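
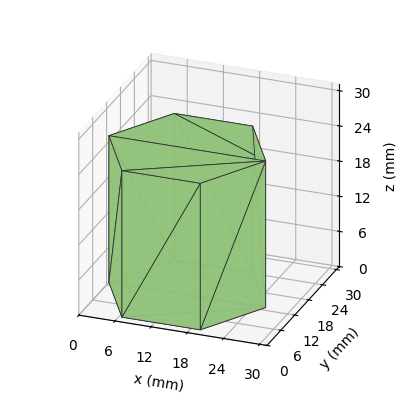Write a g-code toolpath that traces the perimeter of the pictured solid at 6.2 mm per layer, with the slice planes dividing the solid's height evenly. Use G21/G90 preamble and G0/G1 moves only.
Reading the render: the shape is a regular 6-sided prism (a cylinder approximated with 6 flat sides), circumscribed radius ≈ 13 mm, height ≈ 25 mm (dimensions read to the nearest mm from the axis ticks). For the g-code, the solid's height is divided into equal slices at the stated Δz and each level perimeter traced with G1 moves after a G0 lift.

; perimeter-only toolpath
G21 ; units = mm
G90 ; absolute positioning
G28 ; home
; layer 1
G0 Z6.2
G0 X26.0 Y13.0
G1 X19.5 Y24.3
G1 X6.5 Y24.3
G1 X0.0 Y13.0
G1 X6.5 Y1.7
G1 X19.5 Y1.7
G1 X26.0 Y13.0
; layer 2
G0 Z12.5
G0 X26.0 Y13.0
G1 X19.5 Y24.3
G1 X6.5 Y24.3
G1 X0.0 Y13.0
G1 X6.5 Y1.7
G1 X19.5 Y1.7
G1 X26.0 Y13.0
; layer 3
G0 Z18.8
G0 X26.0 Y13.0
G1 X19.5 Y24.3
G1 X6.5 Y24.3
G1 X0.0 Y13.0
G1 X6.5 Y1.7
G1 X19.5 Y1.7
G1 X26.0 Y13.0
; layer 4
G0 Z25.0
G0 X26.0 Y13.0
G1 X19.5 Y24.3
G1 X6.5 Y24.3
G1 X0.0 Y13.0
G1 X6.5 Y1.7
G1 X19.5 Y1.7
G1 X26.0 Y13.0
M2 ; end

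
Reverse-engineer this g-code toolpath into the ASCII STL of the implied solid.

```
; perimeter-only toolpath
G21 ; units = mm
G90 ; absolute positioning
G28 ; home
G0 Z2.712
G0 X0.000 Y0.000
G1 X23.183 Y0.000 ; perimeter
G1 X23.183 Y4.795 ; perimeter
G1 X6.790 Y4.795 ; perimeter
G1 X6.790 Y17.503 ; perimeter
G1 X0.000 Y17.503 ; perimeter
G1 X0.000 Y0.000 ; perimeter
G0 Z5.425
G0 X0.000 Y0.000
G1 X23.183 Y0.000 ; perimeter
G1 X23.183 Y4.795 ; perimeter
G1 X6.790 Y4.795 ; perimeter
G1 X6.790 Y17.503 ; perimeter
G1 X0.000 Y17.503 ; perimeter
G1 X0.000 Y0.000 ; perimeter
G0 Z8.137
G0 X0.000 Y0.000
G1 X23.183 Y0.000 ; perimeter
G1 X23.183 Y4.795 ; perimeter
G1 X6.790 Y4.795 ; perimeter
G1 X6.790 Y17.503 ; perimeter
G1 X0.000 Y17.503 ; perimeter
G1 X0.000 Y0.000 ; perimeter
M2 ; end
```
solid part
  facet normal 0.0000 0.0000 -1.0000
    outer loop
      vertex 23.183 4.795 0.000
      vertex 23.183 0.000 0.000
      vertex 0.000 0.000 0.000
    endloop
  endfacet
  facet normal 0.0000 0.0000 -1.0000
    outer loop
      vertex 6.790 4.795 0.000
      vertex 23.183 4.795 0.000
      vertex 0.000 0.000 0.000
    endloop
  endfacet
  facet normal 0.0000 0.0000 -1.0000
    outer loop
      vertex 6.790 17.503 0.000
      vertex 6.790 4.795 0.000
      vertex 0.000 0.000 0.000
    endloop
  endfacet
  facet normal 0.0000 0.0000 -1.0000
    outer loop
      vertex 0.000 17.503 0.000
      vertex 6.790 17.503 0.000
      vertex 0.000 0.000 0.000
    endloop
  endfacet
  facet normal 0.0000 0.0000 1.0000
    outer loop
      vertex 0.000 0.000 8.137
      vertex 23.183 0.000 8.137
      vertex 23.183 4.795 8.137
    endloop
  endfacet
  facet normal 0.0000 0.0000 1.0000
    outer loop
      vertex 0.000 0.000 8.137
      vertex 23.183 4.795 8.137
      vertex 6.790 4.795 8.137
    endloop
  endfacet
  facet normal 0.0000 0.0000 1.0000
    outer loop
      vertex 0.000 0.000 8.137
      vertex 6.790 4.795 8.137
      vertex 6.790 17.503 8.137
    endloop
  endfacet
  facet normal 0.0000 0.0000 1.0000
    outer loop
      vertex 0.000 0.000 8.137
      vertex 6.790 17.503 8.137
      vertex 0.000 17.503 8.137
    endloop
  endfacet
  facet normal 0.0000 -1.0000 0.0000
    outer loop
      vertex 0.000 0.000 0.000
      vertex 23.183 0.000 0.000
      vertex 23.183 0.000 8.137
    endloop
  endfacet
  facet normal 0.0000 -1.0000 0.0000
    outer loop
      vertex 0.000 0.000 0.000
      vertex 23.183 0.000 8.137
      vertex 0.000 0.000 8.137
    endloop
  endfacet
  facet normal 1.0000 0.0000 0.0000
    outer loop
      vertex 23.183 0.000 0.000
      vertex 23.183 4.795 0.000
      vertex 23.183 4.795 8.137
    endloop
  endfacet
  facet normal 1.0000 0.0000 0.0000
    outer loop
      vertex 23.183 0.000 0.000
      vertex 23.183 4.795 8.137
      vertex 23.183 0.000 8.137
    endloop
  endfacet
  facet normal 0.0000 1.0000 0.0000
    outer loop
      vertex 23.183 4.795 0.000
      vertex 6.790 4.795 0.000
      vertex 6.790 4.795 8.137
    endloop
  endfacet
  facet normal 0.0000 1.0000 0.0000
    outer loop
      vertex 23.183 4.795 0.000
      vertex 6.790 4.795 8.137
      vertex 23.183 4.795 8.137
    endloop
  endfacet
  facet normal 1.0000 0.0000 0.0000
    outer loop
      vertex 6.790 4.795 0.000
      vertex 6.790 17.503 0.000
      vertex 6.790 17.503 8.137
    endloop
  endfacet
  facet normal 1.0000 0.0000 0.0000
    outer loop
      vertex 6.790 4.795 0.000
      vertex 6.790 17.503 8.137
      vertex 6.790 4.795 8.137
    endloop
  endfacet
  facet normal 0.0000 1.0000 0.0000
    outer loop
      vertex 6.790 17.503 0.000
      vertex 0.000 17.503 0.000
      vertex 0.000 17.503 8.137
    endloop
  endfacet
  facet normal 0.0000 1.0000 0.0000
    outer loop
      vertex 6.790 17.503 0.000
      vertex 0.000 17.503 8.137
      vertex 6.790 17.503 8.137
    endloop
  endfacet
  facet normal -1.0000 0.0000 0.0000
    outer loop
      vertex 0.000 17.503 0.000
      vertex 0.000 0.000 0.000
      vertex 0.000 0.000 8.137
    endloop
  endfacet
  facet normal -1.0000 0.0000 0.0000
    outer loop
      vertex 0.000 17.503 0.000
      vertex 0.000 0.000 8.137
      vertex 0.000 17.503 8.137
    endloop
  endfacet
endsolid part

The G0 Z moves step by Δz≈2.712 mm. Every layer's G1 loop is the same polygon, so the solid is a straight extrusion of it from z=0 to z≈8.14. Closing with flat bottom and top caps and triangulating gives 20 facets — an L-shaped prism: outer 23.2 × 17.5 mm, arm thicknesses ≈ 4.79 mm (horizontal) and 6.79 mm (vertical), extruded 8.14 mm in z.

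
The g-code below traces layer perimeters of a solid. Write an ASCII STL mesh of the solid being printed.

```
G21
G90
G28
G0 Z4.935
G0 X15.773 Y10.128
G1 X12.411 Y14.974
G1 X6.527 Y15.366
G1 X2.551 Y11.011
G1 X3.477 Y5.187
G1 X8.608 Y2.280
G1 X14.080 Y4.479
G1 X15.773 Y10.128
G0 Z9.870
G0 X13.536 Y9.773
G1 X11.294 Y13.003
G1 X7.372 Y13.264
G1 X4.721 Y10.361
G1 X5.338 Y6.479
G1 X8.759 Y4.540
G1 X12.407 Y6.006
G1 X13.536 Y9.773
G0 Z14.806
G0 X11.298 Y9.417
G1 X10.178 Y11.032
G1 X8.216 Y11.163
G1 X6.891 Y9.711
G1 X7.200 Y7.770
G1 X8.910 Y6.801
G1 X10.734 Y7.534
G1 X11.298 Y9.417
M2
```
solid part
  facet normal 0.0000 0.0000 -1.0000
    outer loop
      vertex 5.682 17.468 0.000
      vertex 13.528 16.945 0.000
      vertex 18.010 10.484 0.000
    endloop
  endfacet
  facet normal 0.0000 0.0000 -1.0000
    outer loop
      vertex 0.381 11.661 0.000
      vertex 5.682 17.468 0.000
      vertex 18.010 10.484 0.000
    endloop
  endfacet
  facet normal 0.0000 0.0000 -1.0000
    outer loop
      vertex 1.616 3.896 0.000
      vertex 0.381 11.661 0.000
      vertex 18.010 10.484 0.000
    endloop
  endfacet
  facet normal 0.0000 0.0000 -1.0000
    outer loop
      vertex 8.457 0.020 0.000
      vertex 1.616 3.896 0.000
      vertex 18.010 10.484 0.000
    endloop
  endfacet
  facet normal 0.0000 0.0000 -1.0000
    outer loop
      vertex 15.753 2.952 0.000
      vertex 8.457 0.020 0.000
      vertex 18.010 10.484 0.000
    endloop
  endfacet
  facet normal 0.7593 0.5267 0.3822
    outer loop
      vertex 18.010 10.484 0.000
      vertex 13.528 16.945 0.000
      vertex 9.061 9.061 19.741
    endloop
  endfacet
  facet normal 0.0615 0.9221 0.3822
    outer loop
      vertex 13.528 16.945 0.000
      vertex 5.682 17.468 0.000
      vertex 9.061 9.061 19.741
    endloop
  endfacet
  facet normal -0.6825 0.6230 0.3821
    outer loop
      vertex 5.682 17.468 0.000
      vertex 0.381 11.661 0.000
      vertex 9.061 9.061 19.741
    endloop
  endfacet
  facet normal -0.9126 -0.1452 0.3822
    outer loop
      vertex 0.381 11.661 0.000
      vertex 1.616 3.896 0.000
      vertex 9.061 9.061 19.741
    endloop
  endfacet
  facet normal -0.4555 -0.8040 0.3822
    outer loop
      vertex 1.616 3.896 0.000
      vertex 8.457 0.020 0.000
      vertex 9.061 9.061 19.741
    endloop
  endfacet
  facet normal 0.3446 -0.8575 0.3822
    outer loop
      vertex 8.457 0.020 0.000
      vertex 15.753 2.952 0.000
      vertex 9.061 9.061 19.741
    endloop
  endfacet
  facet normal 0.8852 -0.2653 0.3822
    outer loop
      vertex 15.753 2.952 0.000
      vertex 18.010 10.484 0.000
      vertex 9.061 9.061 19.741
    endloop
  endfacet
endsolid part

The G0 Z moves step by Δz≈4.935 mm. The G1 loops shrink linearly with z, so the solid tapers from its base footprint up to z≈19.7. Closing with a flat bottom cap and the tapered top and triangulating gives 12 facets — a regular 7-sided pyramid, base circumscribed radius ≈ 9.06 mm, apex at z ≈ 19.7 mm.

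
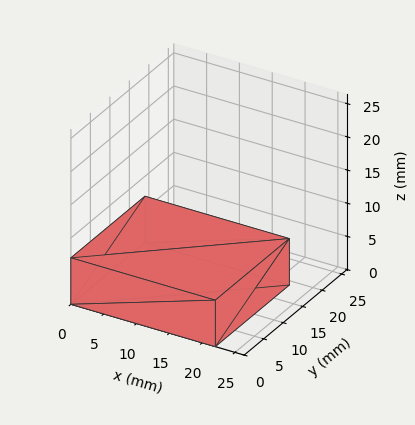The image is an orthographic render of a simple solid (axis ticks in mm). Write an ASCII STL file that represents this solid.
Reading the render: the shape is a rectangular box, roughly 22 × 19 mm footprint and 7 mm tall (dimensions read to the nearest mm from the axis ticks). For the STL, each face is triangulated and given an outward normal.

solid part
  facet normal 0.0000 0.0000 -1.0000
    outer loop
      vertex 22.000 19.000 0.000
      vertex 22.000 0.000 0.000
      vertex 0.000 0.000 0.000
    endloop
  endfacet
  facet normal 0.0000 0.0000 -1.0000
    outer loop
      vertex 0.000 19.000 0.000
      vertex 22.000 19.000 0.000
      vertex 0.000 0.000 0.000
    endloop
  endfacet
  facet normal 0.0000 0.0000 1.0000
    outer loop
      vertex 0.000 0.000 7.000
      vertex 22.000 0.000 7.000
      vertex 22.000 19.000 7.000
    endloop
  endfacet
  facet normal 0.0000 0.0000 1.0000
    outer loop
      vertex 0.000 0.000 7.000
      vertex 22.000 19.000 7.000
      vertex 0.000 19.000 7.000
    endloop
  endfacet
  facet normal 0.0000 -1.0000 0.0000
    outer loop
      vertex 0.000 0.000 0.000
      vertex 22.000 0.000 0.000
      vertex 22.000 0.000 7.000
    endloop
  endfacet
  facet normal 0.0000 -1.0000 0.0000
    outer loop
      vertex 0.000 0.000 0.000
      vertex 22.000 0.000 7.000
      vertex 0.000 0.000 7.000
    endloop
  endfacet
  facet normal 0.0000 1.0000 0.0000
    outer loop
      vertex 22.000 19.000 7.000
      vertex 22.000 19.000 0.000
      vertex 0.000 19.000 0.000
    endloop
  endfacet
  facet normal 0.0000 1.0000 0.0000
    outer loop
      vertex 0.000 19.000 7.000
      vertex 22.000 19.000 7.000
      vertex 0.000 19.000 0.000
    endloop
  endfacet
  facet normal -1.0000 0.0000 0.0000
    outer loop
      vertex 0.000 19.000 7.000
      vertex 0.000 19.000 0.000
      vertex 0.000 0.000 0.000
    endloop
  endfacet
  facet normal -1.0000 0.0000 0.0000
    outer loop
      vertex 0.000 0.000 7.000
      vertex 0.000 19.000 7.000
      vertex 0.000 0.000 0.000
    endloop
  endfacet
  facet normal 1.0000 0.0000 0.0000
    outer loop
      vertex 22.000 0.000 0.000
      vertex 22.000 19.000 0.000
      vertex 22.000 19.000 7.000
    endloop
  endfacet
  facet normal 1.0000 0.0000 0.0000
    outer loop
      vertex 22.000 0.000 0.000
      vertex 22.000 19.000 7.000
      vertex 22.000 0.000 7.000
    endloop
  endfacet
endsolid part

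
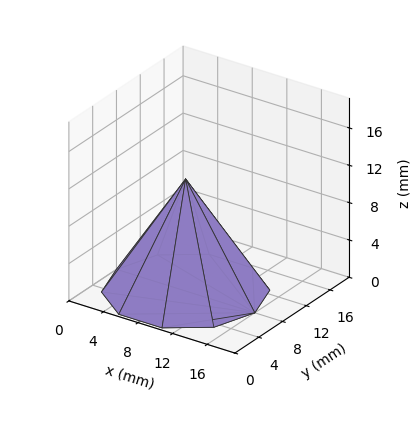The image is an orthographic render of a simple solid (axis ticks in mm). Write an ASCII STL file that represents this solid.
Reading the render: the shape is a regular 10-sided pyramid, base circumscribed radius ≈ 8 mm, apex at z ≈ 12 mm (dimensions read to the nearest mm from the axis ticks). For the STL, each face is triangulated and given an outward normal.

solid part
  facet normal 0.0000 0.0000 -1.0000
    outer loop
      vertex 10.5 15.6 0.0
      vertex 14.5 12.7 0.0
      vertex 16.0 8.0 0.0
    endloop
  endfacet
  facet normal 0.0000 0.0000 -1.0000
    outer loop
      vertex 5.5 15.6 0.0
      vertex 10.5 15.6 0.0
      vertex 16.0 8.0 0.0
    endloop
  endfacet
  facet normal 0.0000 0.0000 -1.0000
    outer loop
      vertex 1.5 12.7 0.0
      vertex 5.5 15.6 0.0
      vertex 16.0 8.0 0.0
    endloop
  endfacet
  facet normal 0.0000 0.0000 -1.0000
    outer loop
      vertex 0.0 8.0 0.0
      vertex 1.5 12.7 0.0
      vertex 16.0 8.0 0.0
    endloop
  endfacet
  facet normal 0.0000 0.0000 -1.0000
    outer loop
      vertex 1.5 3.3 0.0
      vertex 0.0 8.0 0.0
      vertex 16.0 8.0 0.0
    endloop
  endfacet
  facet normal 0.0000 0.0000 -1.0000
    outer loop
      vertex 5.5 0.4 0.0
      vertex 1.5 3.3 0.0
      vertex 16.0 8.0 0.0
    endloop
  endfacet
  facet normal 0.0000 0.0000 -1.0000
    outer loop
      vertex 10.5 0.4 0.0
      vertex 5.5 0.4 0.0
      vertex 16.0 8.0 0.0
    endloop
  endfacet
  facet normal 0.0000 0.0000 -1.0000
    outer loop
      vertex 14.5 3.3 0.0
      vertex 10.5 0.4 0.0
      vertex 16.0 8.0 0.0
    endloop
  endfacet
  facet normal 0.8042 0.2567 0.5361
    outer loop
      vertex 16.0 8.0 0.0
      vertex 14.5 12.7 0.0
      vertex 8.0 8.0 12.0
    endloop
  endfacet
  facet normal 0.4955 0.6834 0.5361
    outer loop
      vertex 14.5 12.7 0.0
      vertex 10.5 15.6 0.0
      vertex 8.0 8.0 12.0
    endloop
  endfacet
  facet normal 0.0000 0.8448 0.5351
    outer loop
      vertex 10.5 15.6 0.0
      vertex 5.5 15.6 0.0
      vertex 8.0 8.0 12.0
    endloop
  endfacet
  facet normal -0.4955 0.6834 0.5361
    outer loop
      vertex 5.5 15.6 0.0
      vertex 1.5 12.7 0.0
      vertex 8.0 8.0 12.0
    endloop
  endfacet
  facet normal -0.8042 0.2567 0.5361
    outer loop
      vertex 1.5 12.7 0.0
      vertex 0.0 8.0 0.0
      vertex 8.0 8.0 12.0
    endloop
  endfacet
  facet normal -0.8042 -0.2567 0.5361
    outer loop
      vertex 0.0 8.0 0.0
      vertex 1.5 3.3 0.0
      vertex 8.0 8.0 12.0
    endloop
  endfacet
  facet normal -0.4955 -0.6834 0.5361
    outer loop
      vertex 1.5 3.3 0.0
      vertex 5.5 0.4 0.0
      vertex 8.0 8.0 12.0
    endloop
  endfacet
  facet normal 0.0000 -0.8448 0.5351
    outer loop
      vertex 5.5 0.4 0.0
      vertex 10.5 0.4 0.0
      vertex 8.0 8.0 12.0
    endloop
  endfacet
  facet normal 0.4955 -0.6834 0.5361
    outer loop
      vertex 10.5 0.4 0.0
      vertex 14.5 3.3 0.0
      vertex 8.0 8.0 12.0
    endloop
  endfacet
  facet normal 0.8042 -0.2567 0.5361
    outer loop
      vertex 14.5 3.3 0.0
      vertex 16.0 8.0 0.0
      vertex 8.0 8.0 12.0
    endloop
  endfacet
endsolid part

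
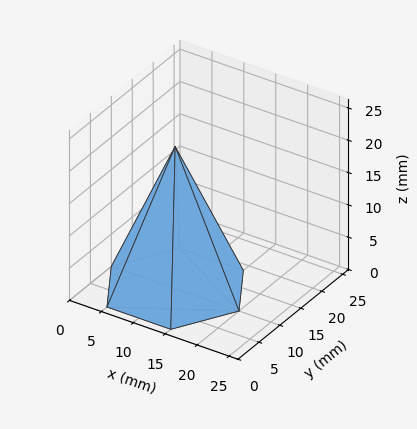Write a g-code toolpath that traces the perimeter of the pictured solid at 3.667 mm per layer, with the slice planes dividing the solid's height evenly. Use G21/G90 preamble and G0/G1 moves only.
Reading the render: the shape is a regular 6-sided pyramid, base circumscribed radius ≈ 10 mm, apex at z ≈ 22 mm (dimensions read to the nearest mm from the axis ticks). For the g-code, the solid's height is divided into equal slices at the stated Δz and each level perimeter traced with G1 moves after a G0 lift.

; perimeter-only toolpath
G21 ; units = mm
G90 ; absolute positioning
G28 ; home
; layer 1
G0 Z3.667
G0 X18.333 Y10.000
G1 X14.167 Y17.217
G1 X5.833 Y17.217
G1 X1.667 Y10.000
G1 X5.833 Y2.783
G1 X14.167 Y2.783
G1 X18.333 Y10.000
; layer 2
G0 Z7.333
G0 X16.667 Y10.000
G1 X13.333 Y15.773
G1 X6.667 Y15.773
G1 X3.333 Y10.000
G1 X6.667 Y4.227
G1 X13.333 Y4.227
G1 X16.667 Y10.000
; layer 3
G0 Z11.000
G0 X15.000 Y10.000
G1 X12.500 Y14.330
G1 X7.500 Y14.330
G1 X5.000 Y10.000
G1 X7.500 Y5.670
G1 X12.500 Y5.670
G1 X15.000 Y10.000
; layer 4
G0 Z14.667
G0 X13.333 Y10.000
G1 X11.667 Y12.887
G1 X8.333 Y12.887
G1 X6.667 Y10.000
G1 X8.333 Y7.113
G1 X11.667 Y7.113
G1 X13.333 Y10.000
; layer 5
G0 Z18.333
G0 X11.667 Y10.000
G1 X10.833 Y11.443
G1 X9.167 Y11.443
G1 X8.333 Y10.000
G1 X9.167 Y8.557
G1 X10.833 Y8.557
G1 X11.667 Y10.000
M2 ; end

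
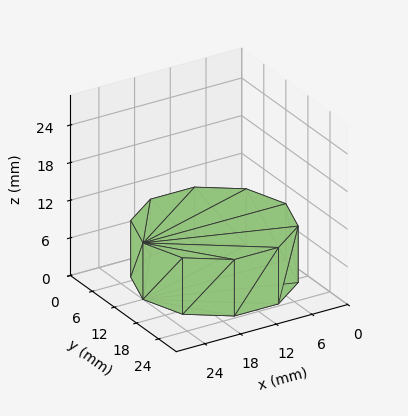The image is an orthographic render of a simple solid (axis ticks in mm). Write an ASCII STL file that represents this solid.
Reading the render: the shape is a regular 10-sided prism (a cylinder approximated with 10 flat sides), circumscribed radius ≈ 12 mm, height ≈ 9 mm (dimensions read to the nearest mm from the axis ticks). For the STL, each face is triangulated and given an outward normal.

solid part
  facet normal 0.0000 0.0000 -1.0000
    outer loop
      vertex 15.708 23.413 0.000
      vertex 21.708 19.053 0.000
      vertex 24.000 12.000 0.000
    endloop
  endfacet
  facet normal 0.0000 0.0000 -1.0000
    outer loop
      vertex 8.292 23.413 0.000
      vertex 15.708 23.413 0.000
      vertex 24.000 12.000 0.000
    endloop
  endfacet
  facet normal 0.0000 0.0000 -1.0000
    outer loop
      vertex 2.292 19.053 0.000
      vertex 8.292 23.413 0.000
      vertex 24.000 12.000 0.000
    endloop
  endfacet
  facet normal 0.0000 0.0000 -1.0000
    outer loop
      vertex 0.000 12.000 0.000
      vertex 2.292 19.053 0.000
      vertex 24.000 12.000 0.000
    endloop
  endfacet
  facet normal 0.0000 0.0000 -1.0000
    outer loop
      vertex 2.292 4.947 0.000
      vertex 0.000 12.000 0.000
      vertex 24.000 12.000 0.000
    endloop
  endfacet
  facet normal 0.0000 0.0000 -1.0000
    outer loop
      vertex 8.292 0.587 0.000
      vertex 2.292 4.947 0.000
      vertex 24.000 12.000 0.000
    endloop
  endfacet
  facet normal 0.0000 0.0000 -1.0000
    outer loop
      vertex 15.708 0.587 0.000
      vertex 8.292 0.587 0.000
      vertex 24.000 12.000 0.000
    endloop
  endfacet
  facet normal 0.0000 0.0000 -1.0000
    outer loop
      vertex 21.708 4.947 0.000
      vertex 15.708 0.587 0.000
      vertex 24.000 12.000 0.000
    endloop
  endfacet
  facet normal 0.0000 0.0000 1.0000
    outer loop
      vertex 24.000 12.000 9.000
      vertex 21.708 19.053 9.000
      vertex 15.708 23.413 9.000
    endloop
  endfacet
  facet normal 0.0000 0.0000 1.0000
    outer loop
      vertex 24.000 12.000 9.000
      vertex 15.708 23.413 9.000
      vertex 8.292 23.413 9.000
    endloop
  endfacet
  facet normal 0.0000 0.0000 1.0000
    outer loop
      vertex 24.000 12.000 9.000
      vertex 8.292 23.413 9.000
      vertex 2.292 19.053 9.000
    endloop
  endfacet
  facet normal 0.0000 0.0000 1.0000
    outer loop
      vertex 24.000 12.000 9.000
      vertex 2.292 19.053 9.000
      vertex 0.000 12.000 9.000
    endloop
  endfacet
  facet normal 0.0000 0.0000 1.0000
    outer loop
      vertex 24.000 12.000 9.000
      vertex 0.000 12.000 9.000
      vertex 2.292 4.947 9.000
    endloop
  endfacet
  facet normal 0.0000 0.0000 1.0000
    outer loop
      vertex 24.000 12.000 9.000
      vertex 2.292 4.947 9.000
      vertex 8.292 0.587 9.000
    endloop
  endfacet
  facet normal 0.0000 0.0000 1.0000
    outer loop
      vertex 24.000 12.000 9.000
      vertex 8.292 0.587 9.000
      vertex 15.708 0.587 9.000
    endloop
  endfacet
  facet normal 0.0000 0.0000 1.0000
    outer loop
      vertex 24.000 12.000 9.000
      vertex 15.708 0.587 9.000
      vertex 21.708 4.947 9.000
    endloop
  endfacet
  facet normal 0.9510 0.3091 0.0000
    outer loop
      vertex 24.000 12.000 0.000
      vertex 21.708 19.053 0.000
      vertex 21.708 19.053 9.000
    endloop
  endfacet
  facet normal 0.9510 0.3091 0.0000
    outer loop
      vertex 24.000 12.000 0.000
      vertex 21.708 19.053 9.000
      vertex 24.000 12.000 9.000
    endloop
  endfacet
  facet normal 0.5879 0.8090 0.0000
    outer loop
      vertex 21.708 19.053 0.000
      vertex 15.708 23.413 0.000
      vertex 15.708 23.413 9.000
    endloop
  endfacet
  facet normal 0.5879 0.8090 0.0000
    outer loop
      vertex 21.708 19.053 0.000
      vertex 15.708 23.413 9.000
      vertex 21.708 19.053 9.000
    endloop
  endfacet
  facet normal 0.0000 1.0000 0.0000
    outer loop
      vertex 15.708 23.413 0.000
      vertex 8.292 23.413 0.000
      vertex 8.292 23.413 9.000
    endloop
  endfacet
  facet normal 0.0000 1.0000 0.0000
    outer loop
      vertex 15.708 23.413 0.000
      vertex 8.292 23.413 9.000
      vertex 15.708 23.413 9.000
    endloop
  endfacet
  facet normal -0.5879 0.8090 0.0000
    outer loop
      vertex 8.292 23.413 0.000
      vertex 2.292 19.053 0.000
      vertex 2.292 19.053 9.000
    endloop
  endfacet
  facet normal -0.5879 0.8090 0.0000
    outer loop
      vertex 8.292 23.413 0.000
      vertex 2.292 19.053 9.000
      vertex 8.292 23.413 9.000
    endloop
  endfacet
  facet normal -0.9510 0.3091 0.0000
    outer loop
      vertex 2.292 19.053 0.000
      vertex 0.000 12.000 0.000
      vertex 0.000 12.000 9.000
    endloop
  endfacet
  facet normal -0.9510 0.3091 0.0000
    outer loop
      vertex 2.292 19.053 0.000
      vertex 0.000 12.000 9.000
      vertex 2.292 19.053 9.000
    endloop
  endfacet
  facet normal -0.9510 -0.3091 0.0000
    outer loop
      vertex 0.000 12.000 0.000
      vertex 2.292 4.947 0.000
      vertex 2.292 4.947 9.000
    endloop
  endfacet
  facet normal -0.9510 -0.3091 0.0000
    outer loop
      vertex 0.000 12.000 0.000
      vertex 2.292 4.947 9.000
      vertex 0.000 12.000 9.000
    endloop
  endfacet
  facet normal -0.5879 -0.8090 0.0000
    outer loop
      vertex 2.292 4.947 0.000
      vertex 8.292 0.587 0.000
      vertex 8.292 0.587 9.000
    endloop
  endfacet
  facet normal -0.5879 -0.8090 0.0000
    outer loop
      vertex 2.292 4.947 0.000
      vertex 8.292 0.587 9.000
      vertex 2.292 4.947 9.000
    endloop
  endfacet
  facet normal 0.0000 -1.0000 0.0000
    outer loop
      vertex 8.292 0.587 0.000
      vertex 15.708 0.587 0.000
      vertex 15.708 0.587 9.000
    endloop
  endfacet
  facet normal 0.0000 -1.0000 0.0000
    outer loop
      vertex 8.292 0.587 0.000
      vertex 15.708 0.587 9.000
      vertex 8.292 0.587 9.000
    endloop
  endfacet
  facet normal 0.5879 -0.8090 0.0000
    outer loop
      vertex 15.708 0.587 0.000
      vertex 21.708 4.947 0.000
      vertex 21.708 4.947 9.000
    endloop
  endfacet
  facet normal 0.5879 -0.8090 0.0000
    outer loop
      vertex 15.708 0.587 0.000
      vertex 21.708 4.947 9.000
      vertex 15.708 0.587 9.000
    endloop
  endfacet
  facet normal 0.9510 -0.3091 0.0000
    outer loop
      vertex 21.708 4.947 0.000
      vertex 24.000 12.000 0.000
      vertex 24.000 12.000 9.000
    endloop
  endfacet
  facet normal 0.9510 -0.3091 0.0000
    outer loop
      vertex 21.708 4.947 0.000
      vertex 24.000 12.000 9.000
      vertex 21.708 4.947 9.000
    endloop
  endfacet
endsolid part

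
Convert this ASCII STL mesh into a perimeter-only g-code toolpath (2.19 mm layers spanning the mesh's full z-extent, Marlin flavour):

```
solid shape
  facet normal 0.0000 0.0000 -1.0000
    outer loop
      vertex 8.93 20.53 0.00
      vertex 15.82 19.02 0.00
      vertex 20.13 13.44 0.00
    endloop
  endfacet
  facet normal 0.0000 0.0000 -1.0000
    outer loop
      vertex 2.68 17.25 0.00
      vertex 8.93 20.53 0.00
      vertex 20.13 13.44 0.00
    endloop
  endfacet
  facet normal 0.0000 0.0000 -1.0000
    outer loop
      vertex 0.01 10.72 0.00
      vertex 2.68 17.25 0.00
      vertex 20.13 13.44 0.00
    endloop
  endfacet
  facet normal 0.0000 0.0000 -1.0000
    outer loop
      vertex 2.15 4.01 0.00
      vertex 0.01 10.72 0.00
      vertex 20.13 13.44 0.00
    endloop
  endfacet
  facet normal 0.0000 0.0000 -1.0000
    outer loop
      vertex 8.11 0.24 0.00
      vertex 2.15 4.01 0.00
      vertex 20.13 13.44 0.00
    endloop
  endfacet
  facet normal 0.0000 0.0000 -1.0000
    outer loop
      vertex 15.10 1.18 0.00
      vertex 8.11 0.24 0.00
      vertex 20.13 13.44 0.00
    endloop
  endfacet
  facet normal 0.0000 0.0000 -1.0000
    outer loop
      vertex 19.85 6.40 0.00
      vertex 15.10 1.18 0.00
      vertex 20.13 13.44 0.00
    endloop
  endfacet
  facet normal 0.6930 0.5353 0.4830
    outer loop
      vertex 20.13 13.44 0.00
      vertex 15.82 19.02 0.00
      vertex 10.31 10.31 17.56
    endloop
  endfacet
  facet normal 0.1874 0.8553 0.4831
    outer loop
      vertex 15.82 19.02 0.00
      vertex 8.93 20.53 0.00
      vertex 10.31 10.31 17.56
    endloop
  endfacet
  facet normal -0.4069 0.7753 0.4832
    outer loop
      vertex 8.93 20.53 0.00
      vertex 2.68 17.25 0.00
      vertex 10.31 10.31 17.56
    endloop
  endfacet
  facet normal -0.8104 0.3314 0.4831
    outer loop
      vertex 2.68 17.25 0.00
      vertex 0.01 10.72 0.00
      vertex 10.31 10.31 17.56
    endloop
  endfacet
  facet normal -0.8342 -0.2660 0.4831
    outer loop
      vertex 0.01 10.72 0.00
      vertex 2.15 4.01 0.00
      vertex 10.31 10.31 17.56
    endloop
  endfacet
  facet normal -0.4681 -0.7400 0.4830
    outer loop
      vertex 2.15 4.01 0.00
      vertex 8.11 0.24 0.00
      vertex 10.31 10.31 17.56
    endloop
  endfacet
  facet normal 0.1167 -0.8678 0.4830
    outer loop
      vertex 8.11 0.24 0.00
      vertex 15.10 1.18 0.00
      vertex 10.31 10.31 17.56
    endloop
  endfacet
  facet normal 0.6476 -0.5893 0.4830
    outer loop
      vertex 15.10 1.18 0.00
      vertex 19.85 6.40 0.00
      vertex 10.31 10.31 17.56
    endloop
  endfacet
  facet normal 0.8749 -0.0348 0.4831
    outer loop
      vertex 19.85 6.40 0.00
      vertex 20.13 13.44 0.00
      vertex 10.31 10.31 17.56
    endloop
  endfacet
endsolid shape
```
; perimeter-only toolpath
G21 ; units = mm
G90 ; absolute positioning
G28 ; home
; layer 1
G0 Z2.19
G0 X18.90 Y13.05
G1 X15.13 Y17.93
G1 X9.10 Y19.25
G1 X3.63 Y16.38
G1 X1.30 Y10.67
G1 X3.17 Y4.80
G1 X8.38 Y1.50
G1 X14.50 Y2.32
G1 X18.66 Y6.89
G1 X18.90 Y13.05
; layer 2
G0 Z4.39
G0 X17.68 Y12.66
G1 X14.44 Y16.84
G1 X9.28 Y17.98
G1 X4.59 Y15.52
G1 X2.58 Y10.62
G1 X4.19 Y5.58
G1 X8.66 Y2.76
G1 X13.90 Y3.46
G1 X17.46 Y7.38
G1 X17.68 Y12.66
; layer 3
G0 Z6.58
G0 X16.45 Y12.27
G1 X13.75 Y15.75
G1 X9.45 Y16.70
G1 X5.54 Y14.65
G1 X3.87 Y10.57
G1 X5.21 Y6.37
G1 X8.93 Y4.02
G1 X13.30 Y4.60
G1 X16.27 Y7.87
G1 X16.45 Y12.27
; layer 4
G0 Z8.78
G0 X15.22 Y11.88
G1 X13.07 Y14.66
G1 X9.62 Y15.42
G1 X6.50 Y13.78
G1 X5.16 Y10.52
G1 X6.23 Y7.16
G1 X9.21 Y5.28
G1 X12.71 Y5.75
G1 X15.08 Y8.36
G1 X15.22 Y11.88
; layer 5
G0 Z10.97
G0 X13.99 Y11.48
G1 X12.38 Y13.58
G1 X9.79 Y14.14
G1 X7.45 Y12.91
G1 X6.45 Y10.46
G1 X7.25 Y7.95
G1 X9.48 Y6.53
G1 X12.11 Y6.89
G1 X13.89 Y8.84
G1 X13.99 Y11.48
; layer 6
G0 Z13.17
G0 X12.77 Y11.09
G1 X11.69 Y12.49
G1 X9.96 Y12.87
G1 X8.40 Y12.04
G1 X7.74 Y10.41
G1 X8.27 Y8.73
G1 X9.76 Y7.79
G1 X11.51 Y8.03
G1 X12.70 Y9.33
G1 X12.77 Y11.09
; layer 7
G0 Z15.36
G0 X11.54 Y10.70
G1 X11.00 Y11.40
G1 X10.14 Y11.59
G1 X9.36 Y11.18
G1 X9.02 Y10.36
G1 X9.29 Y9.52
G1 X10.04 Y9.05
G1 X10.91 Y9.17
G1 X11.50 Y9.82
G1 X11.54 Y10.70
M2 ; end

The solid is a regular 9-sided pyramid, base circumscribed radius ≈ 10.3 mm, apex at z ≈ 17.6 mm. Slicing at Δz = 2.19 mm — 8 equal slices spanning the solid's height, so layer i sits at z = i·h/8 — gives 7 non-empty perimeters. Each is a 9-segment closed polygon; G0 lifts to the layer z and rapids to the start vertex, then G1 traces the edges. The cross-section shrinks linearly with z (the slice at the apex is degenerate and omitted).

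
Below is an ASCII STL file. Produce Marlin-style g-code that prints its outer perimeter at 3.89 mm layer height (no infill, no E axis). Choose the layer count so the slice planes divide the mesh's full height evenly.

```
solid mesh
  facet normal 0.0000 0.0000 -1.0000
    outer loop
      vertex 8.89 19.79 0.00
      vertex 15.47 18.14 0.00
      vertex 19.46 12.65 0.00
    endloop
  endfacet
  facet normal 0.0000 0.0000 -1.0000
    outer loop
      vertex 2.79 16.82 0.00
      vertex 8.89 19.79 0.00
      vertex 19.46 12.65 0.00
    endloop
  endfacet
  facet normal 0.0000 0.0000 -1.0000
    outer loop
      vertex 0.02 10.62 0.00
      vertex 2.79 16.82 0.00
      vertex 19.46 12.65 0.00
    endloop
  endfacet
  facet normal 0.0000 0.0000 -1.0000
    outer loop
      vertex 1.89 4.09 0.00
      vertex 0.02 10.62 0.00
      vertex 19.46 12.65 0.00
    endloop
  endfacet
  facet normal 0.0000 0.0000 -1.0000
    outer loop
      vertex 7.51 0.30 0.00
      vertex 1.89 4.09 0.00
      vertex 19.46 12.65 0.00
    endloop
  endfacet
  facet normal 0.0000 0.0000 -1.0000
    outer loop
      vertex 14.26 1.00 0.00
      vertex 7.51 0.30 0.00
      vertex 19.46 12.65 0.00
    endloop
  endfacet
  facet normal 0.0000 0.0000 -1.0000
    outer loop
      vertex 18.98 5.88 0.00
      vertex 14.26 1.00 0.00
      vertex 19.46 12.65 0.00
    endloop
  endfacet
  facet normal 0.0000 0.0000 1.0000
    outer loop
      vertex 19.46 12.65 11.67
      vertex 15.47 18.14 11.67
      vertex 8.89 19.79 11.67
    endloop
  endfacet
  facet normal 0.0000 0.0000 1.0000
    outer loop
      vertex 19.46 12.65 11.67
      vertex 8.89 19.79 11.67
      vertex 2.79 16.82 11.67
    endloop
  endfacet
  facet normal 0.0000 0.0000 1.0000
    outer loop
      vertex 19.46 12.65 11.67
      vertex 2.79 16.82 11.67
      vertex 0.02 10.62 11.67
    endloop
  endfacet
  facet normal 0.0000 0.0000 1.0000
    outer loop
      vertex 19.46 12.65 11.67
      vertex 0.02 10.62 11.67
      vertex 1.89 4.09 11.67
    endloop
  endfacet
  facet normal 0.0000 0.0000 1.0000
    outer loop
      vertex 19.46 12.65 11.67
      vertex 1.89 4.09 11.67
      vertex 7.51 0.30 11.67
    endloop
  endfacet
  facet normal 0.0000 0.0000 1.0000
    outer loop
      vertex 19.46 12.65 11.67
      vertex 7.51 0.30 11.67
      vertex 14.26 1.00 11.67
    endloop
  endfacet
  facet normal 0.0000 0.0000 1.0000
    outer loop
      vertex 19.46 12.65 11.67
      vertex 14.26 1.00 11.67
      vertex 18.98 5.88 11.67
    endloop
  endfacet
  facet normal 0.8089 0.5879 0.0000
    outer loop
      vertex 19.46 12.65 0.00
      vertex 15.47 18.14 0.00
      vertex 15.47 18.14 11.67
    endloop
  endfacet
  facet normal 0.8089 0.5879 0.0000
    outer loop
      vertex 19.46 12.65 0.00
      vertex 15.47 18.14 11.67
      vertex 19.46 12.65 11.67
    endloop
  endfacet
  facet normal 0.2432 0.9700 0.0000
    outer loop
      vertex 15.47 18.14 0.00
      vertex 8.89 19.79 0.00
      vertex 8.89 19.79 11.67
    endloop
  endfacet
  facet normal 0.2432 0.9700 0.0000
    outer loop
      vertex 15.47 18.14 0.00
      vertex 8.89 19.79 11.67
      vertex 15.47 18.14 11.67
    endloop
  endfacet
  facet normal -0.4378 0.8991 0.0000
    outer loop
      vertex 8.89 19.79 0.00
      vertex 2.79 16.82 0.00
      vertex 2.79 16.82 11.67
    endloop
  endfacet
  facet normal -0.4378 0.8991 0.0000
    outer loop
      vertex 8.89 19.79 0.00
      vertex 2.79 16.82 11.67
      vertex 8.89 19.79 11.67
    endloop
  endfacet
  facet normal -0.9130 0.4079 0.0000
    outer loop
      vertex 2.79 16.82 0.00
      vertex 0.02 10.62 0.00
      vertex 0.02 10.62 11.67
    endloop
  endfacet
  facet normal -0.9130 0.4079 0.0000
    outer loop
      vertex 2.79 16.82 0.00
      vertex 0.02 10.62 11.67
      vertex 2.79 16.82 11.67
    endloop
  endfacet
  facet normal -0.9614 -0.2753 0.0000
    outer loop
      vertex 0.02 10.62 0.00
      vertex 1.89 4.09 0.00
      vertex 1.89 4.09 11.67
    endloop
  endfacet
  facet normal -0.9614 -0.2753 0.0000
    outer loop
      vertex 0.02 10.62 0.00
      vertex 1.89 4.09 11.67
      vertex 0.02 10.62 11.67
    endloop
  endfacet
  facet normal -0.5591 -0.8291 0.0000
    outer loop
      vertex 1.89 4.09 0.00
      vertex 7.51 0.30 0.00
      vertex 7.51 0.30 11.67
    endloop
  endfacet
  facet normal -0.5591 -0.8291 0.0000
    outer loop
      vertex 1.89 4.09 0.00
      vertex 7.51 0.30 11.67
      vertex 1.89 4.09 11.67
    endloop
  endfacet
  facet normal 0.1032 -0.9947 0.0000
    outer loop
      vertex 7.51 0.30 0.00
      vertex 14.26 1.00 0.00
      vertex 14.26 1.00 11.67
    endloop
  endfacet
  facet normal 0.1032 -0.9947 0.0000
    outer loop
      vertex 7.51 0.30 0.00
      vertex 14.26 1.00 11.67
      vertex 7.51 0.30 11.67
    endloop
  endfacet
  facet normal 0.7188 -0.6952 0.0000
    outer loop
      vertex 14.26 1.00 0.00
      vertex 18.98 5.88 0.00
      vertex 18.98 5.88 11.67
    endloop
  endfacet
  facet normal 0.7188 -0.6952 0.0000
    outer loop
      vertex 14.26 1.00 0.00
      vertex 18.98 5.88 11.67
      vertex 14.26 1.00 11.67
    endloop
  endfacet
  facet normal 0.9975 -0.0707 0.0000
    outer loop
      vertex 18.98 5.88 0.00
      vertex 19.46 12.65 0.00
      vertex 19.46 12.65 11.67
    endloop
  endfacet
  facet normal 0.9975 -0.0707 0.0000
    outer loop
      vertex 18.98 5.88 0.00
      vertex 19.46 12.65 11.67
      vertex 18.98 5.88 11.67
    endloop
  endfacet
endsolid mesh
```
; perimeter-only toolpath
G21 ; units = mm
G90 ; absolute positioning
G28 ; home
; layer 1
G0 Z3.89
G0 X19.46 Y12.65
G1 X15.47 Y18.14
G1 X8.89 Y19.79
G1 X2.79 Y16.82
G1 X0.02 Y10.62
G1 X1.89 Y4.09
G1 X7.51 Y0.30
G1 X14.26 Y1.00
G1 X18.98 Y5.88
G1 X19.46 Y12.65
; layer 2
G0 Z7.78
G0 X19.46 Y12.65
G1 X15.47 Y18.14
G1 X8.89 Y19.79
G1 X2.79 Y16.82
G1 X0.02 Y10.62
G1 X1.89 Y4.09
G1 X7.51 Y0.30
G1 X14.26 Y1.00
G1 X18.98 Y5.88
G1 X19.46 Y12.65
; layer 3
G0 Z11.67
G0 X19.46 Y12.65
G1 X15.47 Y18.14
G1 X8.89 Y19.79
G1 X2.79 Y16.82
G1 X0.02 Y10.62
G1 X1.89 Y4.09
G1 X7.51 Y0.30
G1 X14.26 Y1.00
G1 X18.98 Y5.88
G1 X19.46 Y12.65
M2 ; end

The solid is a regular 9-sided prism (a cylinder approximated with 9 flat sides), circumscribed radius ≈ 9.92 mm, height ≈ 11.7 mm. Slicing at Δz = 3.89 mm — 3 equal slices spanning the solid's height, so layer i sits at z = i·h/3 — gives 3 non-empty perimeters. Each is a 9-segment closed polygon; G0 lifts to the layer z and rapids to the start vertex, then G1 traces the edges.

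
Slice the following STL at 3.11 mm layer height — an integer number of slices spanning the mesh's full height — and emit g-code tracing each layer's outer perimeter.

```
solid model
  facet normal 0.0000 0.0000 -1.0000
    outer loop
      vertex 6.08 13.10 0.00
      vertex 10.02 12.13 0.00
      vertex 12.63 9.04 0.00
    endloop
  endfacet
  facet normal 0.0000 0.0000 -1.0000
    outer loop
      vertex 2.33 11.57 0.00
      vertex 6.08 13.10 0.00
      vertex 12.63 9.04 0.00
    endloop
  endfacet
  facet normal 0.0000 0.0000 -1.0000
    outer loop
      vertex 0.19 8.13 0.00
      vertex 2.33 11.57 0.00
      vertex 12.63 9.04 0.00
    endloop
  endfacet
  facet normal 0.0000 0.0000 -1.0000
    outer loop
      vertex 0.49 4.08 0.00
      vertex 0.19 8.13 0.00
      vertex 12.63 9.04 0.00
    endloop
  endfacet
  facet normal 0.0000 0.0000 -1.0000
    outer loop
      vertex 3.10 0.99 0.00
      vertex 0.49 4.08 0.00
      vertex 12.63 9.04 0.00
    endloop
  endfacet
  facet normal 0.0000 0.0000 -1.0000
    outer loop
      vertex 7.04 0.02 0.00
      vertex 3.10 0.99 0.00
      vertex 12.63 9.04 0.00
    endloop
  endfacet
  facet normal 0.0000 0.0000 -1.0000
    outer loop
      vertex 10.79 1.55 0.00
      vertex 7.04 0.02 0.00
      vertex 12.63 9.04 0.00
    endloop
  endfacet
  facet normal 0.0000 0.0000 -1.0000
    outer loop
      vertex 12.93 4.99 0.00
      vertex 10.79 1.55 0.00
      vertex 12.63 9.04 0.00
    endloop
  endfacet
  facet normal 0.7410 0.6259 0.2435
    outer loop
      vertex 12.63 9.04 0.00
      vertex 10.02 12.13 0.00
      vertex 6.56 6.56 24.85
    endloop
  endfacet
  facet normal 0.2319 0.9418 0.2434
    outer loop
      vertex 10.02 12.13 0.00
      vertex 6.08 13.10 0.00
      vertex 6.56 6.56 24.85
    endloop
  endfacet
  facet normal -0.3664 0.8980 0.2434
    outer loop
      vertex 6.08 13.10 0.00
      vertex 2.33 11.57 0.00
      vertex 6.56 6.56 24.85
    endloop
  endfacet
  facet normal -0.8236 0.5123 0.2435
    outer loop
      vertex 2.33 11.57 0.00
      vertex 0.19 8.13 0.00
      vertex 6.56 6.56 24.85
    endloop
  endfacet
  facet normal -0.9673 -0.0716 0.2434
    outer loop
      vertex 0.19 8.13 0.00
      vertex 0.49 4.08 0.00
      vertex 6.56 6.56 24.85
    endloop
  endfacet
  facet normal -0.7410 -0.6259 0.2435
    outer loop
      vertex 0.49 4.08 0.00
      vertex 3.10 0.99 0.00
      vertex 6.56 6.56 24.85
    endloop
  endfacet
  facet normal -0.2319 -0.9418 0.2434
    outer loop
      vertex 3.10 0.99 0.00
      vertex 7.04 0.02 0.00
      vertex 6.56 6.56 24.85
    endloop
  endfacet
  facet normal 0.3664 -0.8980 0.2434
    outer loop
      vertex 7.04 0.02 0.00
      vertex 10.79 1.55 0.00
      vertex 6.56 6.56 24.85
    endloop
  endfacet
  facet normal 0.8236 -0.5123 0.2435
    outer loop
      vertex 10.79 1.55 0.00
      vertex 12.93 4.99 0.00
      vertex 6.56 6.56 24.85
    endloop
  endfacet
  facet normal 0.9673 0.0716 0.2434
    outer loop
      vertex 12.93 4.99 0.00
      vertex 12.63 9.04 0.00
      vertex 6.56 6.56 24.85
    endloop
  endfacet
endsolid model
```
; perimeter-only toolpath
G21 ; units = mm
G90 ; absolute positioning
G28 ; home
; layer 1
G0 Z3.11
G0 X11.87 Y8.73
G1 X9.59 Y11.43
G1 X6.14 Y12.28
G1 X2.86 Y10.94
G1 X0.99 Y7.93
G1 X1.25 Y4.39
G1 X3.53 Y1.69
G1 X6.98 Y0.84
G1 X10.26 Y2.18
G1 X12.13 Y5.19
G1 X11.87 Y8.73
; layer 2
G0 Z6.21
G0 X11.11 Y8.42
G1 X9.15 Y10.74
G1 X6.20 Y11.46
G1 X3.39 Y10.32
G1 X1.78 Y7.74
G1 X2.01 Y4.70
G1 X3.96 Y2.38
G1 X6.92 Y1.65
G1 X9.73 Y2.80
G1 X11.34 Y5.38
G1 X11.11 Y8.42
; layer 3
G0 Z9.32
G0 X10.35 Y8.11
G1 X8.72 Y10.04
G1 X6.26 Y10.65
G1 X3.92 Y9.69
G1 X2.58 Y7.54
G1 X2.77 Y5.01
G1 X4.40 Y3.08
G1 X6.86 Y2.47
G1 X9.20 Y3.43
G1 X10.54 Y5.58
G1 X10.35 Y8.11
; layer 4
G0 Z12.43
G0 X9.60 Y7.80
G1 X8.29 Y9.35
G1 X6.32 Y9.83
G1 X4.45 Y9.06
G1 X3.38 Y7.35
G1 X3.52 Y5.32
G1 X4.83 Y3.77
G1 X6.80 Y3.29
G1 X8.67 Y4.05
G1 X9.74 Y5.78
G1 X9.60 Y7.80
; layer 5
G0 Z15.53
G0 X8.84 Y7.49
G1 X7.86 Y8.65
G1 X6.38 Y9.01
G1 X4.97 Y8.44
G1 X4.17 Y7.15
G1 X4.28 Y5.63
G1 X5.26 Y4.47
G1 X6.74 Y4.11
G1 X8.15 Y4.68
G1 X8.95 Y5.97
G1 X8.84 Y7.49
; layer 6
G0 Z18.64
G0 X8.08 Y7.18
G1 X7.42 Y7.95
G1 X6.44 Y8.20
G1 X5.50 Y7.81
G1 X4.97 Y6.95
G1 X5.04 Y5.94
G1 X5.70 Y5.17
G1 X6.68 Y4.93
G1 X7.62 Y5.31
G1 X8.15 Y6.17
G1 X8.08 Y7.18
; layer 7
G0 Z21.74
G0 X7.32 Y6.87
G1 X6.99 Y7.26
G1 X6.50 Y7.38
G1 X6.03 Y7.19
G1 X5.76 Y6.76
G1 X5.80 Y6.25
G1 X6.13 Y5.86
G1 X6.62 Y5.74
G1 X7.09 Y5.93
G1 X7.36 Y6.36
G1 X7.32 Y6.87
M2 ; end

The solid is a regular 10-sided pyramid, base circumscribed radius ≈ 6.56 mm, apex at z ≈ 24.9 mm. Slicing at Δz = 3.11 mm — 8 equal slices spanning the solid's height, so layer i sits at z = i·h/8 — gives 7 non-empty perimeters. Each is a 10-segment closed polygon; G0 lifts to the layer z and rapids to the start vertex, then G1 traces the edges. The cross-section shrinks linearly with z (the slice at the apex is degenerate and omitted).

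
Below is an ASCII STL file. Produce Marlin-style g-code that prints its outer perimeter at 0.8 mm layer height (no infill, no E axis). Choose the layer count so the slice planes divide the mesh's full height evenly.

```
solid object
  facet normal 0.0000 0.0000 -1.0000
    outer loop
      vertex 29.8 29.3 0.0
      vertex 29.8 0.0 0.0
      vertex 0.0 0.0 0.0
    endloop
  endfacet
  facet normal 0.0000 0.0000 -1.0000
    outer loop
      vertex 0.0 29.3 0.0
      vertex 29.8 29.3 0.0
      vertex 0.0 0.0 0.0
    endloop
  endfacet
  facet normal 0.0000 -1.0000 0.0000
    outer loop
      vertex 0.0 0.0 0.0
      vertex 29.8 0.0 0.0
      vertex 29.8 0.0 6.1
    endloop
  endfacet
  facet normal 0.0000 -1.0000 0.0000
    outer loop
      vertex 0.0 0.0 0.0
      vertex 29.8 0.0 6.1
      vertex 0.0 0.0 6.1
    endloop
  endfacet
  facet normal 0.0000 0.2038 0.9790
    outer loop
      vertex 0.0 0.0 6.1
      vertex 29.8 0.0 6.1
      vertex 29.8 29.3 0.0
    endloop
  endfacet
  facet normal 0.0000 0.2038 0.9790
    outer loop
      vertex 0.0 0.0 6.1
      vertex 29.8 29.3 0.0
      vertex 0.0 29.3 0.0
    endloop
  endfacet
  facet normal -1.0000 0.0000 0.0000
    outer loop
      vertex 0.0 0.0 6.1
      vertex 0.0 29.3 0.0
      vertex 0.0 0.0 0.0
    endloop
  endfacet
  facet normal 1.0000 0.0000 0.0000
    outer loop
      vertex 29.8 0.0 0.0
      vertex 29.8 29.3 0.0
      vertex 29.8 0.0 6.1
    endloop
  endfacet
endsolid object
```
; perimeter-only toolpath
G21 ; units = mm
G90 ; absolute positioning
G28 ; home
; layer 1
G0 Z0.8
G0 X0.0 Y0.0
G1 X29.8 Y0.0
G1 X29.8 Y25.6
G1 X0.0 Y25.6
G1 X0.0 Y0.0
; layer 2
G0 Z1.5
G0 X0.0 Y0.0
G1 X29.8 Y0.0
G1 X29.8 Y22.0
G1 X0.0 Y22.0
G1 X0.0 Y0.0
; layer 3
G0 Z2.3
G0 X0.0 Y0.0
G1 X29.8 Y0.0
G1 X29.8 Y18.3
G1 X0.0 Y18.3
G1 X0.0 Y0.0
; layer 4
G0 Z3.0
G0 X0.0 Y0.0
G1 X29.8 Y0.0
G1 X29.8 Y14.7
G1 X0.0 Y14.7
G1 X0.0 Y0.0
; layer 5
G0 Z3.8
G0 X0.0 Y0.0
G1 X29.8 Y0.0
G1 X29.8 Y11.0
G1 X0.0 Y11.0
G1 X0.0 Y0.0
; layer 6
G0 Z4.6
G0 X0.0 Y0.0
G1 X29.8 Y0.0
G1 X29.8 Y7.3
G1 X0.0 Y7.3
G1 X0.0 Y0.0
; layer 7
G0 Z5.3
G0 X0.0 Y0.0
G1 X29.8 Y0.0
G1 X29.8 Y3.7
G1 X0.0 Y3.7
G1 X0.0 Y0.0
M2 ; end

The solid is a wedge (ramp): 29.8 × 29.3 mm base, rising to 6.1 mm along the y=0 edge and sloping linearly to z=0 at y=29.3. Slicing at Δz = 0.8 mm — 8 equal slices spanning the solid's height, so layer i sits at z = i·h/8 — gives 7 non-empty perimeters. Each is a 4-segment closed polygon; G0 lifts to the layer z and rapids to the start vertex, then G1 traces the edges. The cross-section shrinks linearly with z (the slice at the apex is degenerate and omitted).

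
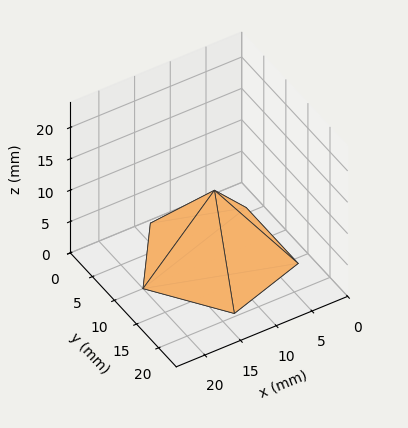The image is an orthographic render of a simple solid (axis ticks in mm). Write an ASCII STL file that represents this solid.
Reading the render: the shape is a regular 5-sided pyramid, base circumscribed radius ≈ 10 mm, apex at z ≈ 11 mm (dimensions read to the nearest mm from the axis ticks). For the STL, each face is triangulated and given an outward normal.

solid part
  facet normal 0.0000 0.0000 -1.0000
    outer loop
      vertex 1.91 15.88 0.00
      vertex 13.09 19.51 0.00
      vertex 20.00 10.00 0.00
    endloop
  endfacet
  facet normal 0.0000 0.0000 -1.0000
    outer loop
      vertex 1.91 4.12 0.00
      vertex 1.91 15.88 0.00
      vertex 20.00 10.00 0.00
    endloop
  endfacet
  facet normal 0.0000 0.0000 -1.0000
    outer loop
      vertex 13.09 0.49 0.00
      vertex 1.91 4.12 0.00
      vertex 20.00 10.00 0.00
    endloop
  endfacet
  facet normal 0.6517 0.4735 0.5925
    outer loop
      vertex 20.00 10.00 0.00
      vertex 13.09 19.51 0.00
      vertex 10.00 10.00 11.00
    endloop
  endfacet
  facet normal -0.2488 0.7662 0.5925
    outer loop
      vertex 13.09 19.51 0.00
      vertex 1.91 15.88 0.00
      vertex 10.00 10.00 11.00
    endloop
  endfacet
  facet normal -0.8056 0.0000 0.5925
    outer loop
      vertex 1.91 15.88 0.00
      vertex 1.91 4.12 0.00
      vertex 10.00 10.00 11.00
    endloop
  endfacet
  facet normal -0.2488 -0.7662 0.5925
    outer loop
      vertex 1.91 4.12 0.00
      vertex 13.09 0.49 0.00
      vertex 10.00 10.00 11.00
    endloop
  endfacet
  facet normal 0.6517 -0.4735 0.5925
    outer loop
      vertex 13.09 0.49 0.00
      vertex 20.00 10.00 0.00
      vertex 10.00 10.00 11.00
    endloop
  endfacet
endsolid part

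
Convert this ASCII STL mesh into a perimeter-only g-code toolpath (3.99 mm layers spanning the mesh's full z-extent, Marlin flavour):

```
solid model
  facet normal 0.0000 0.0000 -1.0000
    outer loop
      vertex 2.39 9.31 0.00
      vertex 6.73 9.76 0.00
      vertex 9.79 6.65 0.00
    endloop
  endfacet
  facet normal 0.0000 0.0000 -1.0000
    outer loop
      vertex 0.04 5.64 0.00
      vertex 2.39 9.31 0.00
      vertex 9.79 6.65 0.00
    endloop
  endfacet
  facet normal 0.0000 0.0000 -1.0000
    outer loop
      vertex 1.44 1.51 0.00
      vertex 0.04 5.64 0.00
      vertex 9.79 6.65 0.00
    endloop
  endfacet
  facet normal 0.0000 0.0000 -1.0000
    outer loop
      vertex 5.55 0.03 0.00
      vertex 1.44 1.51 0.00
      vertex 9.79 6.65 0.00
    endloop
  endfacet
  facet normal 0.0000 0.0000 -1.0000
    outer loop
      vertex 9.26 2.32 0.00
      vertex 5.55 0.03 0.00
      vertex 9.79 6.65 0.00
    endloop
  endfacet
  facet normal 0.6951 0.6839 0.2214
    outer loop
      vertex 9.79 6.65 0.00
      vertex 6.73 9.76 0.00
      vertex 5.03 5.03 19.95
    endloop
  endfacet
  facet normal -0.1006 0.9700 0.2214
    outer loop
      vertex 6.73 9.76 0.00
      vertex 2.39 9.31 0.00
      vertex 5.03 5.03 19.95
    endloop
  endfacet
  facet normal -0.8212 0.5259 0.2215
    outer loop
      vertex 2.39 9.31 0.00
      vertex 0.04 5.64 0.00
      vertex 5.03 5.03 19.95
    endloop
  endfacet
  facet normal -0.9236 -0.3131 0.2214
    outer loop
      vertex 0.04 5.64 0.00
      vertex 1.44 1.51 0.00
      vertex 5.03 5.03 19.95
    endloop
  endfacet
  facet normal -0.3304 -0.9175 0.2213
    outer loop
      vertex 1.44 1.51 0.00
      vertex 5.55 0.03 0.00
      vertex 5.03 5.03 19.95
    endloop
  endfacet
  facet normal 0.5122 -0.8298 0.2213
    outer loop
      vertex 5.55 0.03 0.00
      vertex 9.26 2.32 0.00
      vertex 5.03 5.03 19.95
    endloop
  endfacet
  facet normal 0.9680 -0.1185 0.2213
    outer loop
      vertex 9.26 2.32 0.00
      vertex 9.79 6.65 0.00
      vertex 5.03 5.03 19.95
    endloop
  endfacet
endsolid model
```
; perimeter-only toolpath
G21 ; units = mm
G90 ; absolute positioning
G28 ; home
; layer 1
G0 Z3.99
G0 X8.84 Y6.33
G1 X6.39 Y8.81
G1 X2.92 Y8.45
G1 X1.04 Y5.52
G1 X2.16 Y2.21
G1 X5.45 Y1.03
G1 X8.41 Y2.86
G1 X8.84 Y6.33
; layer 2
G0 Z7.98
G0 X7.89 Y6.00
G1 X6.05 Y7.87
G1 X3.45 Y7.60
G1 X2.04 Y5.40
G1 X2.88 Y2.92
G1 X5.34 Y2.03
G1 X7.57 Y3.40
G1 X7.89 Y6.00
; layer 3
G0 Z11.97
G0 X6.93 Y5.68
G1 X5.71 Y6.92
G1 X3.97 Y6.74
G1 X3.03 Y5.27
G1 X3.59 Y3.62
G1 X5.24 Y3.03
G1 X6.72 Y3.95
G1 X6.93 Y5.68
; layer 4
G0 Z15.96
G0 X5.98 Y5.35
G1 X5.37 Y5.98
G1 X4.50 Y5.89
G1 X4.03 Y5.15
G1 X4.31 Y4.33
G1 X5.13 Y4.03
G1 X5.88 Y4.49
G1 X5.98 Y5.35
M2 ; end

The solid is a regular 7-sided pyramid, base circumscribed radius ≈ 5.03 mm, apex at z ≈ 19.9 mm. Slicing at Δz = 3.99 mm — 5 equal slices spanning the solid's height, so layer i sits at z = i·h/5 — gives 4 non-empty perimeters. Each is a 7-segment closed polygon; G0 lifts to the layer z and rapids to the start vertex, then G1 traces the edges. The cross-section shrinks linearly with z (the slice at the apex is degenerate and omitted).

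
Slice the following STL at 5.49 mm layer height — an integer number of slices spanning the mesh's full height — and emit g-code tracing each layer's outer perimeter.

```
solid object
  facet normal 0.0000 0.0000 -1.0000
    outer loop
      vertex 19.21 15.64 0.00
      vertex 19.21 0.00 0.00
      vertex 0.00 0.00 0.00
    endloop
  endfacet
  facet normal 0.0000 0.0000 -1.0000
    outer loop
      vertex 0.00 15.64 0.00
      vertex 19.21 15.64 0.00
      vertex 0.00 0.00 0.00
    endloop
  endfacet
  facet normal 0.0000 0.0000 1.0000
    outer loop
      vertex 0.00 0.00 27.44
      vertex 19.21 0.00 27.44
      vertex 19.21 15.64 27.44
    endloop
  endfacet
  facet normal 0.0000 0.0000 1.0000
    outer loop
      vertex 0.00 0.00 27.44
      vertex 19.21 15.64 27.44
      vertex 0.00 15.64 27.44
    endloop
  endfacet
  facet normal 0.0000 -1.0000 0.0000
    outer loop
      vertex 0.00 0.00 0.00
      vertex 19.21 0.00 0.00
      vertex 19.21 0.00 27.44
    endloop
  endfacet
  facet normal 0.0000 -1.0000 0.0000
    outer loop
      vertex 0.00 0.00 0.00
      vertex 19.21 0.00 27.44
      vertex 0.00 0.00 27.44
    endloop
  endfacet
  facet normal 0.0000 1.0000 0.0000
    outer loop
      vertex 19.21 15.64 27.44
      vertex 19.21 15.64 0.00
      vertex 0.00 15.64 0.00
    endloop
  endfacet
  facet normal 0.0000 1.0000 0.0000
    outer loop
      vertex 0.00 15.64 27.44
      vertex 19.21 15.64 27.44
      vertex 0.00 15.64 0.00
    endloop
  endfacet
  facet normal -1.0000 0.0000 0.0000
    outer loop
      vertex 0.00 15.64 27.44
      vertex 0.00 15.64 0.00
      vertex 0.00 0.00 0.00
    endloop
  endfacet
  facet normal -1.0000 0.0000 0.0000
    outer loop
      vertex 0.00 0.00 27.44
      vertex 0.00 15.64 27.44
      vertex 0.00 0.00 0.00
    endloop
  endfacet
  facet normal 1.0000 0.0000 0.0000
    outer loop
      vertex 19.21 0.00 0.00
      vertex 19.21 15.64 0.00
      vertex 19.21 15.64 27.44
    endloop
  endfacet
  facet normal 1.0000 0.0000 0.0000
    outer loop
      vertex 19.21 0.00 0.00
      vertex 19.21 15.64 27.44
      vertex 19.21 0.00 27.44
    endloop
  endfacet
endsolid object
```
; perimeter-only toolpath
G21 ; units = mm
G90 ; absolute positioning
G28 ; home
; layer 1
G0 Z5.49
G0 X0.00 Y0.00
G1 X19.21 Y0.00
G1 X19.21 Y15.64
G1 X0.00 Y15.64
G1 X0.00 Y0.00
; layer 2
G0 Z10.98
G0 X0.00 Y0.00
G1 X19.21 Y0.00
G1 X19.21 Y15.64
G1 X0.00 Y15.64
G1 X0.00 Y0.00
; layer 3
G0 Z16.46
G0 X0.00 Y0.00
G1 X19.21 Y0.00
G1 X19.21 Y15.64
G1 X0.00 Y15.64
G1 X0.00 Y0.00
; layer 4
G0 Z21.95
G0 X0.00 Y0.00
G1 X19.21 Y0.00
G1 X19.21 Y15.64
G1 X0.00 Y15.64
G1 X0.00 Y0.00
; layer 5
G0 Z27.44
G0 X0.00 Y0.00
G1 X19.21 Y0.00
G1 X19.21 Y15.64
G1 X0.00 Y15.64
G1 X0.00 Y0.00
M2 ; end

The solid is a rectangular box, roughly 19.2 × 15.6 mm footprint and 27.4 mm tall. Slicing at Δz = 5.49 mm — 5 equal slices spanning the solid's height, so layer i sits at z = i·h/5 — gives 5 non-empty perimeters. Each is a 4-segment closed polygon; G0 lifts to the layer z and rapids to the start vertex, then G1 traces the edges.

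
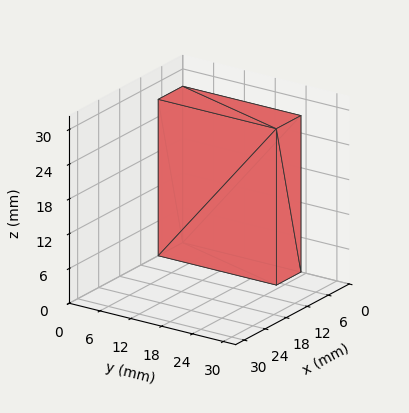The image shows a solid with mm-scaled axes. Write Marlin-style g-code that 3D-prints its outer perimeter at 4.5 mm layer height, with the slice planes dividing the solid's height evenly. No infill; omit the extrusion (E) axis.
Reading the render: the shape is a rectangular box, roughly 7 × 23 mm footprint and 27 mm tall (dimensions read to the nearest mm from the axis ticks). For the g-code, the solid's height is divided into equal slices at the stated Δz and each level perimeter traced with G1 moves after a G0 lift.

; perimeter-only toolpath
G21 ; units = mm
G90 ; absolute positioning
G28 ; home
; layer 1
G0 Z4.5
G0 X0.0 Y0.0
G1 X7.0 Y0.0
G1 X7.0 Y23.0
G1 X0.0 Y23.0
G1 X0.0 Y0.0
; layer 2
G0 Z9.0
G0 X0.0 Y0.0
G1 X7.0 Y0.0
G1 X7.0 Y23.0
G1 X0.0 Y23.0
G1 X0.0 Y0.0
; layer 3
G0 Z13.5
G0 X0.0 Y0.0
G1 X7.0 Y0.0
G1 X7.0 Y23.0
G1 X0.0 Y23.0
G1 X0.0 Y0.0
; layer 4
G0 Z18.0
G0 X0.0 Y0.0
G1 X7.0 Y0.0
G1 X7.0 Y23.0
G1 X0.0 Y23.0
G1 X0.0 Y0.0
; layer 5
G0 Z22.5
G0 X0.0 Y0.0
G1 X7.0 Y0.0
G1 X7.0 Y23.0
G1 X0.0 Y23.0
G1 X0.0 Y0.0
; layer 6
G0 Z27.0
G0 X0.0 Y0.0
G1 X7.0 Y0.0
G1 X7.0 Y23.0
G1 X0.0 Y23.0
G1 X0.0 Y0.0
M2 ; end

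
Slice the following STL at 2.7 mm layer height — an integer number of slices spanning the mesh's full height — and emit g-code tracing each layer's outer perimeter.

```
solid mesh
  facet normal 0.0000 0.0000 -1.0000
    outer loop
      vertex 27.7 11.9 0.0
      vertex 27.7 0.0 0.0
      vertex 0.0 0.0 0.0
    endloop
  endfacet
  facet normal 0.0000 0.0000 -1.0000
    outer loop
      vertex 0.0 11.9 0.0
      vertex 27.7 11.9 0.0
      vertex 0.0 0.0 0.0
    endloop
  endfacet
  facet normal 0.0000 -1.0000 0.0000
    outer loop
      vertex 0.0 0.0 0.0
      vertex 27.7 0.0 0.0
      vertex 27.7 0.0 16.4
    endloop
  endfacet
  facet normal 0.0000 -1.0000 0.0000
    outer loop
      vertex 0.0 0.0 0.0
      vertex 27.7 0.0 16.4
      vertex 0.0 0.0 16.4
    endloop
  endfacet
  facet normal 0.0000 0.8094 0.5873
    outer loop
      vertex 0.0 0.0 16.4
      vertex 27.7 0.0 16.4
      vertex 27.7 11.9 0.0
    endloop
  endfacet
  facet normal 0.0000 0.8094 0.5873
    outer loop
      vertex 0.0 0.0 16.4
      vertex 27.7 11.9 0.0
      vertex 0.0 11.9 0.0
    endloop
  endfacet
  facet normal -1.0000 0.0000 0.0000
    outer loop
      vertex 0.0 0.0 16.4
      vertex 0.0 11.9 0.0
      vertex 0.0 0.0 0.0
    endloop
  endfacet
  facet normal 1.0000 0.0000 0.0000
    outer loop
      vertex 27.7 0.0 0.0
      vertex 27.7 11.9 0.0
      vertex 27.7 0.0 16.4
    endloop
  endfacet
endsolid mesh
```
; perimeter-only toolpath
G21 ; units = mm
G90 ; absolute positioning
G28 ; home
; layer 1
G0 Z2.7
G0 X0.0 Y0.0
G1 X27.7 Y0.0
G1 X27.7 Y9.9
G1 X0.0 Y9.9
G1 X0.0 Y0.0
; layer 2
G0 Z5.5
G0 X0.0 Y0.0
G1 X27.7 Y0.0
G1 X27.7 Y7.9
G1 X0.0 Y7.9
G1 X0.0 Y0.0
; layer 3
G0 Z8.2
G0 X0.0 Y0.0
G1 X27.7 Y0.0
G1 X27.7 Y6.0
G1 X0.0 Y6.0
G1 X0.0 Y0.0
; layer 4
G0 Z10.9
G0 X0.0 Y0.0
G1 X27.7 Y0.0
G1 X27.7 Y4.0
G1 X0.0 Y4.0
G1 X0.0 Y0.0
; layer 5
G0 Z13.7
G0 X0.0 Y0.0
G1 X27.7 Y0.0
G1 X27.7 Y2.0
G1 X0.0 Y2.0
G1 X0.0 Y0.0
M2 ; end

The solid is a wedge (ramp): 27.7 × 11.9 mm base, rising to 16.4 mm along the y=0 edge and sloping linearly to z=0 at y=11.9. Slicing at Δz = 2.7 mm — 6 equal slices spanning the solid's height, so layer i sits at z = i·h/6 — gives 5 non-empty perimeters. Each is a 4-segment closed polygon; G0 lifts to the layer z and rapids to the start vertex, then G1 traces the edges. The cross-section shrinks linearly with z (the slice at the apex is degenerate and omitted).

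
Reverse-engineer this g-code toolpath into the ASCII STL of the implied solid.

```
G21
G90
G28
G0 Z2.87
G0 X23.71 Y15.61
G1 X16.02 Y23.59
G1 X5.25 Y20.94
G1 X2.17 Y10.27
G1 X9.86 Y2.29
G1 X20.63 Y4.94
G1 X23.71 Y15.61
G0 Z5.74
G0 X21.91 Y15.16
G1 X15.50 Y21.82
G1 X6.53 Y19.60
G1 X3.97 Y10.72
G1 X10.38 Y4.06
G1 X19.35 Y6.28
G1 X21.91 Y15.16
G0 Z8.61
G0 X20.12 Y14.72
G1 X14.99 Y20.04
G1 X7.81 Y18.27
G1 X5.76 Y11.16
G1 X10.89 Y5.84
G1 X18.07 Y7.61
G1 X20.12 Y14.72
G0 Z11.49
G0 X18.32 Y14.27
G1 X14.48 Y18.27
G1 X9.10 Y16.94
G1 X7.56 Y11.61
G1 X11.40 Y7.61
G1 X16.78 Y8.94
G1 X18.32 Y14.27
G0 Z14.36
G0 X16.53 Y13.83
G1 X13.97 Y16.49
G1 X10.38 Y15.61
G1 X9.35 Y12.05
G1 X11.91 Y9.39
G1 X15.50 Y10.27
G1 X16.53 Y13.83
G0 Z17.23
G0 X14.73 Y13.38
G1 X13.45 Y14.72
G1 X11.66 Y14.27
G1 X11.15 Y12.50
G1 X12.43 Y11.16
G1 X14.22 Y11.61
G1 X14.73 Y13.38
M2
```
solid part
  facet normal 0.0000 0.0000 -1.0000
    outer loop
      vertex 3.97 22.27 0.00
      vertex 16.53 25.37 0.00
      vertex 25.50 16.05 0.00
    endloop
  endfacet
  facet normal 0.0000 0.0000 -1.0000
    outer loop
      vertex 0.38 9.83 0.00
      vertex 3.97 22.27 0.00
      vertex 25.50 16.05 0.00
    endloop
  endfacet
  facet normal 0.0000 0.0000 -1.0000
    outer loop
      vertex 9.35 0.51 0.00
      vertex 0.38 9.83 0.00
      vertex 25.50 16.05 0.00
    endloop
  endfacet
  facet normal 0.0000 0.0000 -1.0000
    outer loop
      vertex 21.91 3.61 0.00
      vertex 9.35 0.51 0.00
      vertex 25.50 16.05 0.00
    endloop
  endfacet
  facet normal 0.6293 0.6057 0.4870
    outer loop
      vertex 25.50 16.05 0.00
      vertex 16.53 25.37 0.00
      vertex 12.94 12.94 20.10
    endloop
  endfacet
  facet normal -0.2093 0.8480 0.4870
    outer loop
      vertex 16.53 25.37 0.00
      vertex 3.97 22.27 0.00
      vertex 12.94 12.94 20.10
    endloop
  endfacet
  facet normal -0.8392 0.2422 0.4869
    outer loop
      vertex 3.97 22.27 0.00
      vertex 0.38 9.83 0.00
      vertex 12.94 12.94 20.10
    endloop
  endfacet
  facet normal -0.6293 -0.6057 0.4870
    outer loop
      vertex 0.38 9.83 0.00
      vertex 9.35 0.51 0.00
      vertex 12.94 12.94 20.10
    endloop
  endfacet
  facet normal 0.2093 -0.8480 0.4870
    outer loop
      vertex 9.35 0.51 0.00
      vertex 21.91 3.61 0.00
      vertex 12.94 12.94 20.10
    endloop
  endfacet
  facet normal 0.8392 -0.2422 0.4869
    outer loop
      vertex 21.91 3.61 0.00
      vertex 25.50 16.05 0.00
      vertex 12.94 12.94 20.10
    endloop
  endfacet
endsolid part

The G0 Z moves step by Δz≈2.87 mm. The G1 loops shrink linearly with z, so the solid tapers from its base footprint up to z≈20.1. Closing with a flat bottom cap and the tapered top and triangulating gives 10 facets — a regular 6-sided pyramid, base circumscribed radius ≈ 12.9 mm, apex at z ≈ 20.1 mm.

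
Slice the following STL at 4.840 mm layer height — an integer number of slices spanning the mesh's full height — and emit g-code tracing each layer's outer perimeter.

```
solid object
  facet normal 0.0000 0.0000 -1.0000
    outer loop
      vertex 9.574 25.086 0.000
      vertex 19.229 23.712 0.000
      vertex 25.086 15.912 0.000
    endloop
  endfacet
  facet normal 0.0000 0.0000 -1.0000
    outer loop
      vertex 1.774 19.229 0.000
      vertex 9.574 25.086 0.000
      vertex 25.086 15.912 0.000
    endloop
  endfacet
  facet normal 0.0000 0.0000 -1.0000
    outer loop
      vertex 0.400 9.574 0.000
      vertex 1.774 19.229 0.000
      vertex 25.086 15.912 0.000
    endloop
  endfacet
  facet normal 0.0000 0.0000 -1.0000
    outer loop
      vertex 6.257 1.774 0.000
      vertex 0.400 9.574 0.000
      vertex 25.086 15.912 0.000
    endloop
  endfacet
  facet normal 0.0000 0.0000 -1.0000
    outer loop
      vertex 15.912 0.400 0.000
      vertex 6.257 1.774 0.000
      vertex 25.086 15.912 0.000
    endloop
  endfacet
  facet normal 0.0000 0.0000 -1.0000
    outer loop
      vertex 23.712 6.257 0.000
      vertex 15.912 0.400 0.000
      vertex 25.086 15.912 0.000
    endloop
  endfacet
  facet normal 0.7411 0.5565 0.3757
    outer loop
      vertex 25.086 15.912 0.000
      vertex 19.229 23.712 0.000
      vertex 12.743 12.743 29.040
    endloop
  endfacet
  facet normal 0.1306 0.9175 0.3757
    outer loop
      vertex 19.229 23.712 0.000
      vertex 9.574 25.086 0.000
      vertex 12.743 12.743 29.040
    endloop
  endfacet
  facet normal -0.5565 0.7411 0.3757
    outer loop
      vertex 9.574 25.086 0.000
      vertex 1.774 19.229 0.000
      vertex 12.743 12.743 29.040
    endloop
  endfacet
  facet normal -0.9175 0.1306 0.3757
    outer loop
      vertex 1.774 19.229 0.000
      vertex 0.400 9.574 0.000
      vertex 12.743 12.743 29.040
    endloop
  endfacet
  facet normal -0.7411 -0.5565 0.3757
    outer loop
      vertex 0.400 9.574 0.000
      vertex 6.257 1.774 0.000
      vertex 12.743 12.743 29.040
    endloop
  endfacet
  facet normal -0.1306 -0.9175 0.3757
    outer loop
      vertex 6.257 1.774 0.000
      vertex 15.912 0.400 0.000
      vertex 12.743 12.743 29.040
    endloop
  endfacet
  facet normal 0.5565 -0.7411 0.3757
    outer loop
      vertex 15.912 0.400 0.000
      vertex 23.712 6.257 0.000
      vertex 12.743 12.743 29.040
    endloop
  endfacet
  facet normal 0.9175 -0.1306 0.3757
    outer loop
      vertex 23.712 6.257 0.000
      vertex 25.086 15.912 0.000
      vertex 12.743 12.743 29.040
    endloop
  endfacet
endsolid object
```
; perimeter-only toolpath
G21 ; units = mm
G90 ; absolute positioning
G28 ; home
; layer 1
G0 Z4.840
G0 X23.029 Y15.384
G1 X18.148 Y21.884
G1 X10.102 Y23.029
G1 X3.602 Y18.148
G1 X2.457 Y10.102
G1 X7.338 Y3.602
G1 X15.384 Y2.457
G1 X21.884 Y7.338
G1 X23.029 Y15.384
; layer 2
G0 Z9.680
G0 X20.972 Y14.856
G1 X17.067 Y20.056
G1 X10.630 Y20.972
G1 X5.430 Y17.067
G1 X4.514 Y10.630
G1 X8.419 Y5.430
G1 X14.856 Y4.514
G1 X20.056 Y8.419
G1 X20.972 Y14.856
; layer 3
G0 Z14.520
G0 X18.915 Y14.328
G1 X15.986 Y18.227
G1 X11.159 Y18.915
G1 X7.258 Y15.986
G1 X6.572 Y11.159
G1 X9.500 Y7.258
G1 X14.328 Y6.572
G1 X18.227 Y9.500
G1 X18.915 Y14.328
; layer 4
G0 Z19.360
G0 X16.857 Y13.799
G1 X14.905 Y16.399
G1 X11.687 Y16.857
G1 X9.087 Y14.905
G1 X8.629 Y11.687
G1 X10.581 Y9.087
G1 X13.799 Y8.629
G1 X16.399 Y10.581
G1 X16.857 Y13.799
; layer 5
G0 Z24.200
G0 X14.800 Y13.271
G1 X13.824 Y14.571
G1 X12.215 Y14.800
G1 X10.915 Y13.824
G1 X10.686 Y12.215
G1 X11.662 Y10.915
G1 X13.271 Y10.686
G1 X14.571 Y11.662
G1 X14.800 Y13.271
M2 ; end

The solid is a regular 8-sided pyramid, base circumscribed radius ≈ 12.7 mm, apex at z ≈ 29 mm. Slicing at Δz = 4.840 mm — 6 equal slices spanning the solid's height, so layer i sits at z = i·h/6 — gives 5 non-empty perimeters. Each is a 8-segment closed polygon; G0 lifts to the layer z and rapids to the start vertex, then G1 traces the edges. The cross-section shrinks linearly with z (the slice at the apex is degenerate and omitted).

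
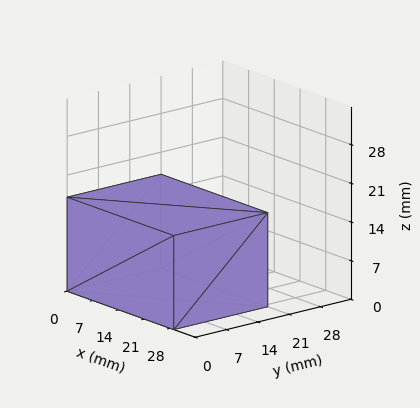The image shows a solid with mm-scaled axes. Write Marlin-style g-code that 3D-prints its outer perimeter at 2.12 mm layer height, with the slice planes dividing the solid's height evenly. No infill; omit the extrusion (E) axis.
Reading the render: the shape is a rectangular box, roughly 29 × 21 mm footprint and 17 mm tall (dimensions read to the nearest mm from the axis ticks). For the g-code, the solid's height is divided into equal slices at the stated Δz and each level perimeter traced with G1 moves after a G0 lift.

; perimeter-only toolpath
G21 ; units = mm
G90 ; absolute positioning
G28 ; home
; layer 1
G0 Z2.12
G0 X0.00 Y0.00
G1 X29.00 Y0.00
G1 X29.00 Y21.00
G1 X0.00 Y21.00
G1 X0.00 Y0.00
; layer 2
G0 Z4.25
G0 X0.00 Y0.00
G1 X29.00 Y0.00
G1 X29.00 Y21.00
G1 X0.00 Y21.00
G1 X0.00 Y0.00
; layer 3
G0 Z6.38
G0 X0.00 Y0.00
G1 X29.00 Y0.00
G1 X29.00 Y21.00
G1 X0.00 Y21.00
G1 X0.00 Y0.00
; layer 4
G0 Z8.50
G0 X0.00 Y0.00
G1 X29.00 Y0.00
G1 X29.00 Y21.00
G1 X0.00 Y21.00
G1 X0.00 Y0.00
; layer 5
G0 Z10.62
G0 X0.00 Y0.00
G1 X29.00 Y0.00
G1 X29.00 Y21.00
G1 X0.00 Y21.00
G1 X0.00 Y0.00
; layer 6
G0 Z12.75
G0 X0.00 Y0.00
G1 X29.00 Y0.00
G1 X29.00 Y21.00
G1 X0.00 Y21.00
G1 X0.00 Y0.00
; layer 7
G0 Z14.88
G0 X0.00 Y0.00
G1 X29.00 Y0.00
G1 X29.00 Y21.00
G1 X0.00 Y21.00
G1 X0.00 Y0.00
; layer 8
G0 Z17.00
G0 X0.00 Y0.00
G1 X29.00 Y0.00
G1 X29.00 Y21.00
G1 X0.00 Y21.00
G1 X0.00 Y0.00
M2 ; end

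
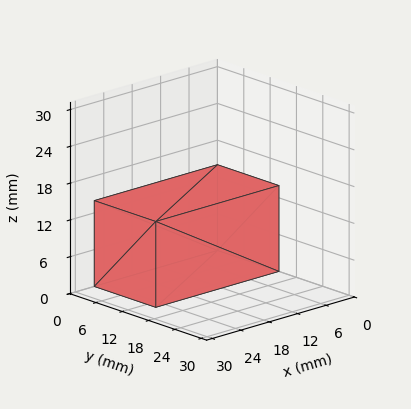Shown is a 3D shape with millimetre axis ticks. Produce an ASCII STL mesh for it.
Reading the render: the shape is a rectangular box, roughly 26 × 14 mm footprint and 14 mm tall (dimensions read to the nearest mm from the axis ticks). For the STL, each face is triangulated and given an outward normal.

solid part
  facet normal 0.0000 0.0000 -1.0000
    outer loop
      vertex 26.000 14.000 0.000
      vertex 26.000 0.000 0.000
      vertex 0.000 0.000 0.000
    endloop
  endfacet
  facet normal 0.0000 0.0000 -1.0000
    outer loop
      vertex 0.000 14.000 0.000
      vertex 26.000 14.000 0.000
      vertex 0.000 0.000 0.000
    endloop
  endfacet
  facet normal 0.0000 0.0000 1.0000
    outer loop
      vertex 0.000 0.000 14.000
      vertex 26.000 0.000 14.000
      vertex 26.000 14.000 14.000
    endloop
  endfacet
  facet normal 0.0000 0.0000 1.0000
    outer loop
      vertex 0.000 0.000 14.000
      vertex 26.000 14.000 14.000
      vertex 0.000 14.000 14.000
    endloop
  endfacet
  facet normal 0.0000 -1.0000 0.0000
    outer loop
      vertex 0.000 0.000 0.000
      vertex 26.000 0.000 0.000
      vertex 26.000 0.000 14.000
    endloop
  endfacet
  facet normal 0.0000 -1.0000 0.0000
    outer loop
      vertex 0.000 0.000 0.000
      vertex 26.000 0.000 14.000
      vertex 0.000 0.000 14.000
    endloop
  endfacet
  facet normal 0.0000 1.0000 0.0000
    outer loop
      vertex 26.000 14.000 14.000
      vertex 26.000 14.000 0.000
      vertex 0.000 14.000 0.000
    endloop
  endfacet
  facet normal 0.0000 1.0000 0.0000
    outer loop
      vertex 0.000 14.000 14.000
      vertex 26.000 14.000 14.000
      vertex 0.000 14.000 0.000
    endloop
  endfacet
  facet normal -1.0000 0.0000 0.0000
    outer loop
      vertex 0.000 14.000 14.000
      vertex 0.000 14.000 0.000
      vertex 0.000 0.000 0.000
    endloop
  endfacet
  facet normal -1.0000 0.0000 0.0000
    outer loop
      vertex 0.000 0.000 14.000
      vertex 0.000 14.000 14.000
      vertex 0.000 0.000 0.000
    endloop
  endfacet
  facet normal 1.0000 0.0000 0.0000
    outer loop
      vertex 26.000 0.000 0.000
      vertex 26.000 14.000 0.000
      vertex 26.000 14.000 14.000
    endloop
  endfacet
  facet normal 1.0000 0.0000 0.0000
    outer loop
      vertex 26.000 0.000 0.000
      vertex 26.000 14.000 14.000
      vertex 26.000 0.000 14.000
    endloop
  endfacet
endsolid part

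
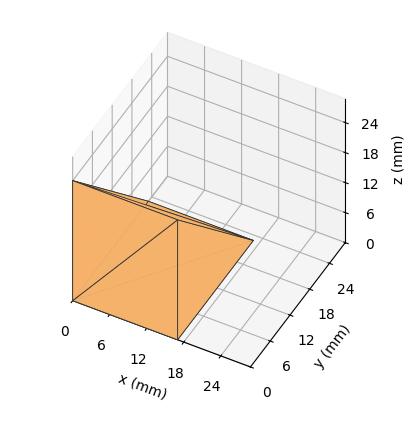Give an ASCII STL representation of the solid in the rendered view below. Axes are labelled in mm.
Reading the render: the shape is a wedge (ramp): 17 × 23 mm base, rising to 24 mm along the y=0 edge and sloping linearly to z=0 at y=23 (dimensions read to the nearest mm from the axis ticks). For the STL, each face is triangulated and given an outward normal.

solid part
  facet normal 0.0000 0.0000 -1.0000
    outer loop
      vertex 17.000 23.000 0.000
      vertex 17.000 0.000 0.000
      vertex 0.000 0.000 0.000
    endloop
  endfacet
  facet normal 0.0000 0.0000 -1.0000
    outer loop
      vertex 0.000 23.000 0.000
      vertex 17.000 23.000 0.000
      vertex 0.000 0.000 0.000
    endloop
  endfacet
  facet normal 0.0000 -1.0000 0.0000
    outer loop
      vertex 0.000 0.000 0.000
      vertex 17.000 0.000 0.000
      vertex 17.000 0.000 24.000
    endloop
  endfacet
  facet normal 0.0000 -1.0000 0.0000
    outer loop
      vertex 0.000 0.000 0.000
      vertex 17.000 0.000 24.000
      vertex 0.000 0.000 24.000
    endloop
  endfacet
  facet normal 0.0000 0.7220 0.6919
    outer loop
      vertex 0.000 0.000 24.000
      vertex 17.000 0.000 24.000
      vertex 17.000 23.000 0.000
    endloop
  endfacet
  facet normal 0.0000 0.7220 0.6919
    outer loop
      vertex 0.000 0.000 24.000
      vertex 17.000 23.000 0.000
      vertex 0.000 23.000 0.000
    endloop
  endfacet
  facet normal -1.0000 0.0000 0.0000
    outer loop
      vertex 0.000 0.000 24.000
      vertex 0.000 23.000 0.000
      vertex 0.000 0.000 0.000
    endloop
  endfacet
  facet normal 1.0000 0.0000 0.0000
    outer loop
      vertex 17.000 0.000 0.000
      vertex 17.000 23.000 0.000
      vertex 17.000 0.000 24.000
    endloop
  endfacet
endsolid part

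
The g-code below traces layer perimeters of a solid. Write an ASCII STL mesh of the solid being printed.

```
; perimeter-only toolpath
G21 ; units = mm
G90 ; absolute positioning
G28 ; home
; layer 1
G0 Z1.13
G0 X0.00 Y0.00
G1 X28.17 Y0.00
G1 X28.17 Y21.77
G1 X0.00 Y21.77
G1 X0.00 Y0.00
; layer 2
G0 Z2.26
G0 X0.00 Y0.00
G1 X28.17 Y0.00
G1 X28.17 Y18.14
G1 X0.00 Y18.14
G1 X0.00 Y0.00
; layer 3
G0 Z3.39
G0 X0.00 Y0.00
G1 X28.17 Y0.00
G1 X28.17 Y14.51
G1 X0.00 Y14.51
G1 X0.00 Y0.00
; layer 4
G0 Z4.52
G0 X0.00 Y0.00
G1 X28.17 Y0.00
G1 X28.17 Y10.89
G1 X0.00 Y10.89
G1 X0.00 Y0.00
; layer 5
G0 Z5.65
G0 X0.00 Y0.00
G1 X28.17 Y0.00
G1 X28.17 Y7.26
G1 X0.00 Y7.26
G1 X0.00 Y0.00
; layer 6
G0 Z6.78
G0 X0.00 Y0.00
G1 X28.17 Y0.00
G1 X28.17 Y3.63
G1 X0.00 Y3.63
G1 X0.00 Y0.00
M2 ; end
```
solid part
  facet normal 0.0000 0.0000 -1.0000
    outer loop
      vertex 28.17 25.40 0.00
      vertex 28.17 0.00 0.00
      vertex 0.00 0.00 0.00
    endloop
  endfacet
  facet normal 0.0000 0.0000 -1.0000
    outer loop
      vertex 0.00 25.40 0.00
      vertex 28.17 25.40 0.00
      vertex 0.00 0.00 0.00
    endloop
  endfacet
  facet normal 0.0000 -1.0000 0.0000
    outer loop
      vertex 0.00 0.00 0.00
      vertex 28.17 0.00 0.00
      vertex 28.17 0.00 7.91
    endloop
  endfacet
  facet normal 0.0000 -1.0000 0.0000
    outer loop
      vertex 0.00 0.00 0.00
      vertex 28.17 0.00 7.91
      vertex 0.00 0.00 7.91
    endloop
  endfacet
  facet normal 0.0000 0.2973 0.9548
    outer loop
      vertex 0.00 0.00 7.91
      vertex 28.17 0.00 7.91
      vertex 28.17 25.40 0.00
    endloop
  endfacet
  facet normal 0.0000 0.2973 0.9548
    outer loop
      vertex 0.00 0.00 7.91
      vertex 28.17 25.40 0.00
      vertex 0.00 25.40 0.00
    endloop
  endfacet
  facet normal -1.0000 0.0000 0.0000
    outer loop
      vertex 0.00 0.00 7.91
      vertex 0.00 25.40 0.00
      vertex 0.00 0.00 0.00
    endloop
  endfacet
  facet normal 1.0000 0.0000 0.0000
    outer loop
      vertex 28.17 0.00 0.00
      vertex 28.17 25.40 0.00
      vertex 28.17 0.00 7.91
    endloop
  endfacet
endsolid part

The G0 Z moves step by Δz≈1.13 mm. The G1 loops shrink linearly with z, so the solid tapers from its base footprint up to z≈7.91. Closing with a flat bottom cap and the tapered top and triangulating gives 8 facets — a wedge (ramp): 28.2 × 25.4 mm base, rising to 7.91 mm along the y=0 edge and sloping linearly to z=0 at y=25.4.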